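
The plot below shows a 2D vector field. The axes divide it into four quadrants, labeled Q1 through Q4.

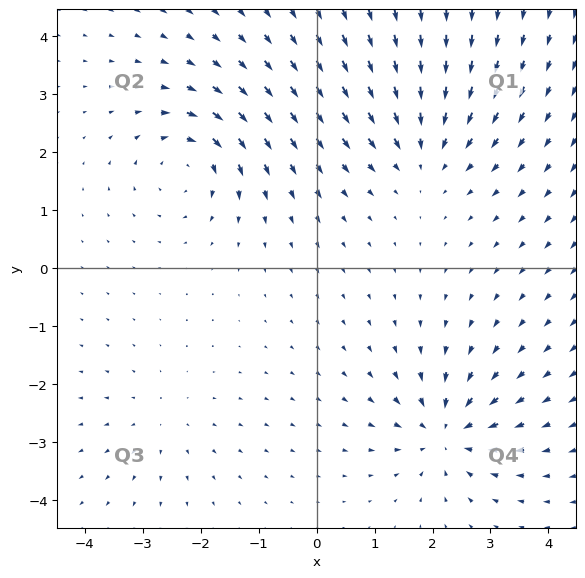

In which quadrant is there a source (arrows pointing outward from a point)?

Q3

The source sits at approximately (-2.7, -2.6), which lies in quadrant Q3. The divergence there is about +3, positive as expected for a source.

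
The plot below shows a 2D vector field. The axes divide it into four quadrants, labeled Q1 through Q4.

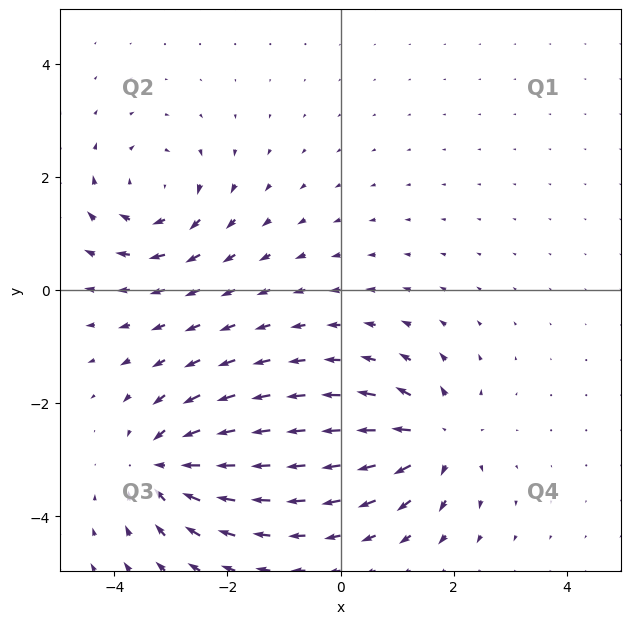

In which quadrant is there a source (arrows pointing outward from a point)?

Q4

The source sits at approximately (1.7, -2.6), which lies in quadrant Q4. The divergence there is about +5, positive as expected for a source.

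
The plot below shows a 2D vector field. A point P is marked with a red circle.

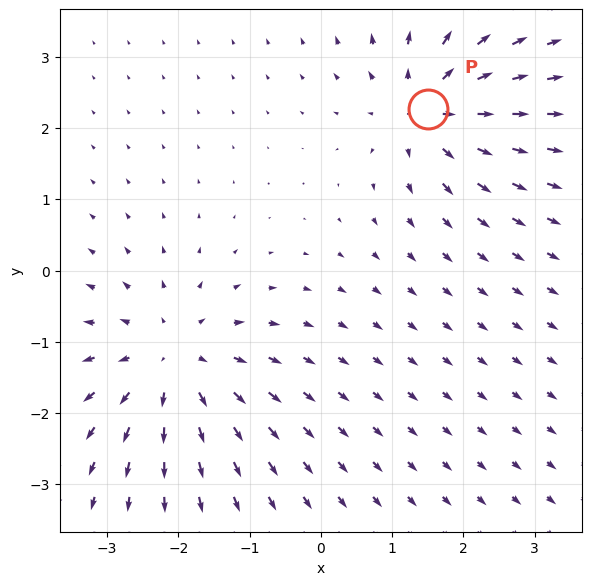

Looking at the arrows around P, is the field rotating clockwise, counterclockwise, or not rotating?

Near P at (1.5, 2.3) the arrows show no circulation. The curl there is ≈0.

not rotating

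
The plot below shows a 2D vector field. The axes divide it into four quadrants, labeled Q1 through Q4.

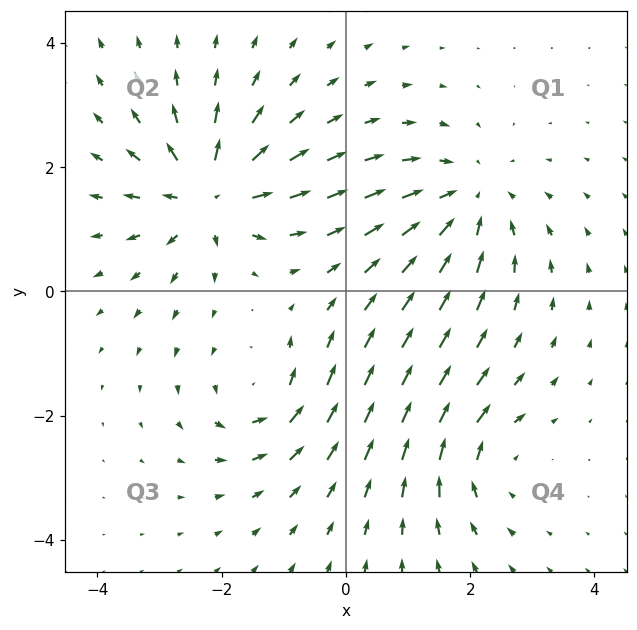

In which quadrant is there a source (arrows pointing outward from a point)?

Q2

The source sits at approximately (-2.2, 1.6), which lies in quadrant Q2. The divergence there is about +6, positive as expected for a source.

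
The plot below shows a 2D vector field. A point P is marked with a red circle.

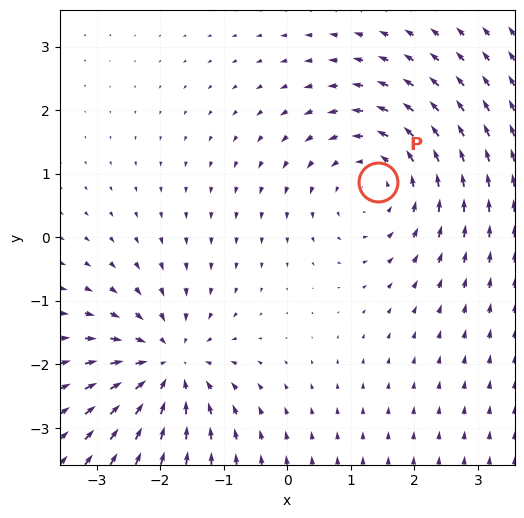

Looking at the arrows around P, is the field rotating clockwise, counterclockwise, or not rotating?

counterclockwise

Near P at (1.4, 0.9) the arrows circulate counterclockwise. The curl (z-component) there is about +3; positive curl means counterclockwise rotation.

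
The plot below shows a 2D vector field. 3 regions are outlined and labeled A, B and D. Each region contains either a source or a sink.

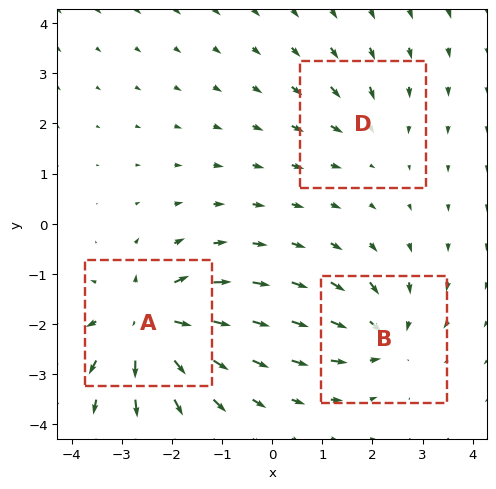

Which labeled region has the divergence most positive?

A

Divergence at each region's feature centre — A: about +6, B: about -4, D: about -2. Region A is most positive.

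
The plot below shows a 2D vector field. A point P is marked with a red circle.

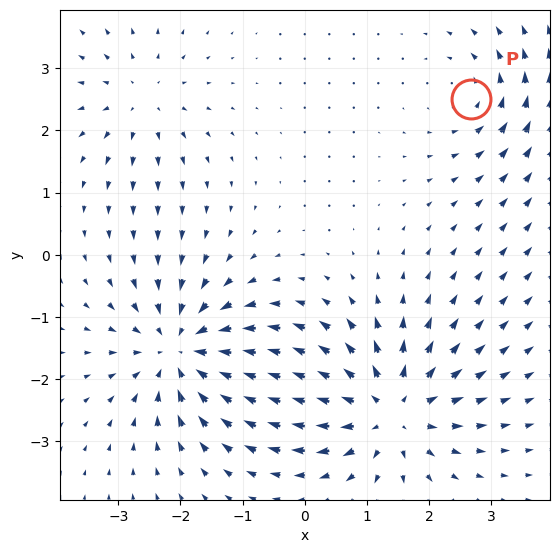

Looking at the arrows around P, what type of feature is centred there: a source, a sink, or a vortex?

vortex

At P (2.7, 2.5) the arrows circulate counterclockwise. Divergence ≈0, curl about +3 — near-zero divergence with nonzero curl is a vortex.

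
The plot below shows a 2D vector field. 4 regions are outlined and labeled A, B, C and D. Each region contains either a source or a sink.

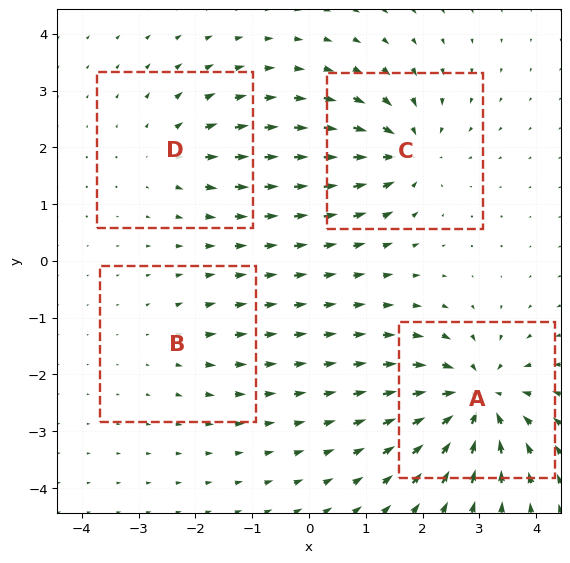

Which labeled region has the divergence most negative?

A

Divergence at each region's feature centre — A: about -8, B: about +2, C: about -6, D: about +4. Region A is most negative.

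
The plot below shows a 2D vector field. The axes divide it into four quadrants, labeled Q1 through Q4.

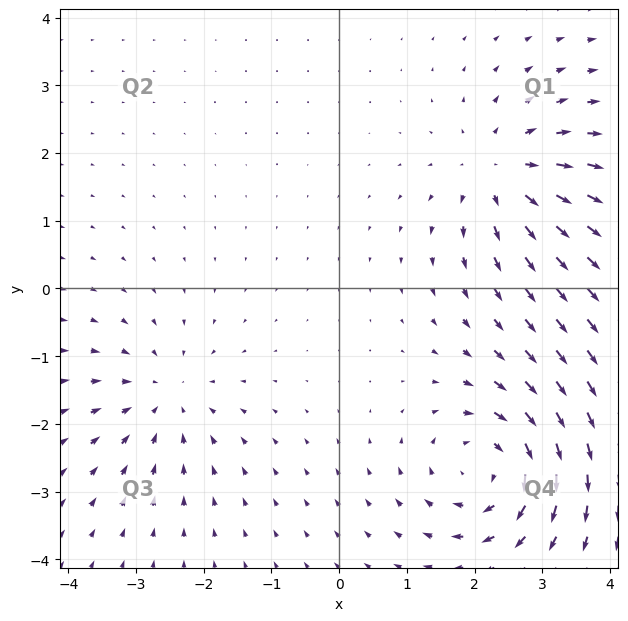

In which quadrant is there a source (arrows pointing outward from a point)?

Q1

The source sits at approximately (2.4, 1.7), which lies in quadrant Q1. The divergence there is about +4, positive as expected for a source.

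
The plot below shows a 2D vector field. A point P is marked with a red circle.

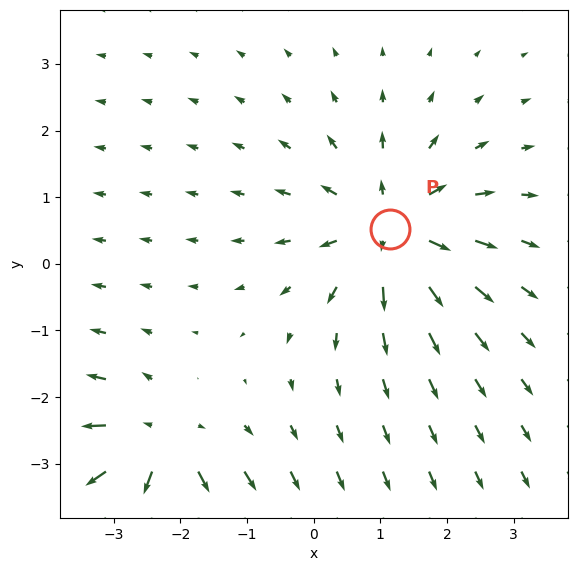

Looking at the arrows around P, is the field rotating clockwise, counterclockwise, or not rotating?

Near P at (1.1, 0.5) the arrows show no circulation. The curl there is ≈0.

not rotating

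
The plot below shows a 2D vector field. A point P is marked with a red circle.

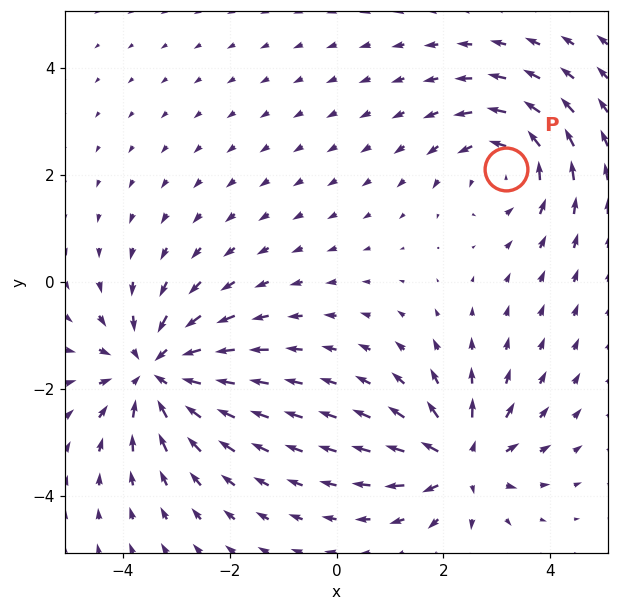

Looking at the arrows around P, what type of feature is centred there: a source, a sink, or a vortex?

At P (3.2, 2.1) the arrows circulate counterclockwise. Divergence ≈0, curl about +4 — near-zero divergence with nonzero curl is a vortex.

vortex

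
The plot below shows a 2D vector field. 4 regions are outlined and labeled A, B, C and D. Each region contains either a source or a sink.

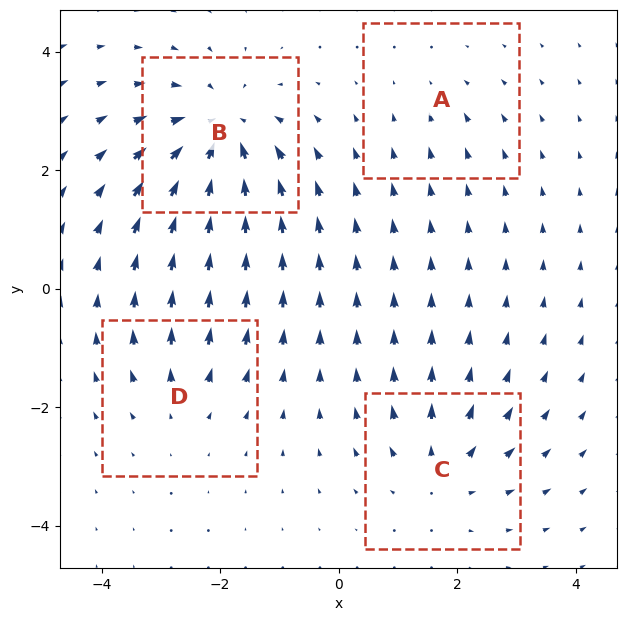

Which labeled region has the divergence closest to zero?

A

Divergence at each region's feature centre — A: about -2, B: about -7, C: about +5, D: about +3. Region A is closest to zero.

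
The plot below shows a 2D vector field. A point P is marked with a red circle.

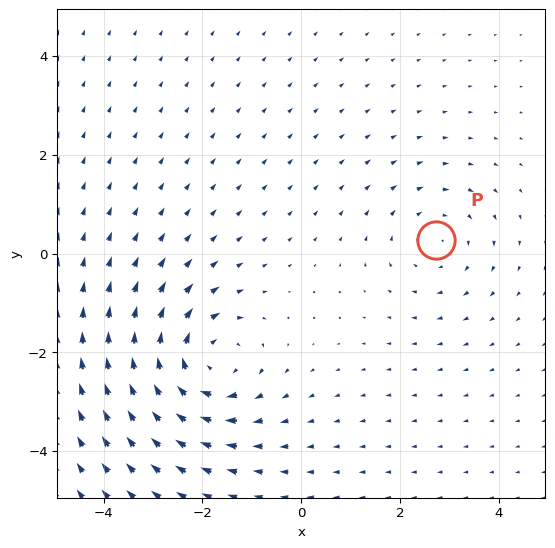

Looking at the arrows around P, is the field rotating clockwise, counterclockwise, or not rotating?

clockwise

Near P at (2.7, 0.3) the arrows circulate clockwise. The curl (z-component) there is about -2; negative curl means clockwise rotation.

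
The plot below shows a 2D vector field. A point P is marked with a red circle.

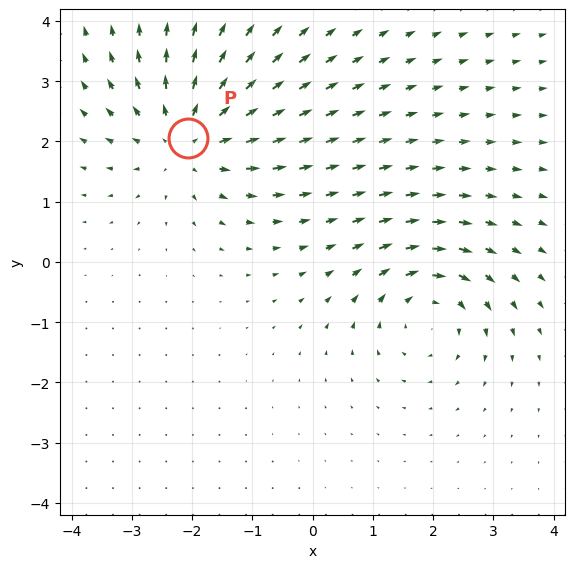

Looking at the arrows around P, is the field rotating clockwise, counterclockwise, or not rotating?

Near P at (-2.1, 2.0) the arrows show no circulation. The curl there is ≈0.

not rotating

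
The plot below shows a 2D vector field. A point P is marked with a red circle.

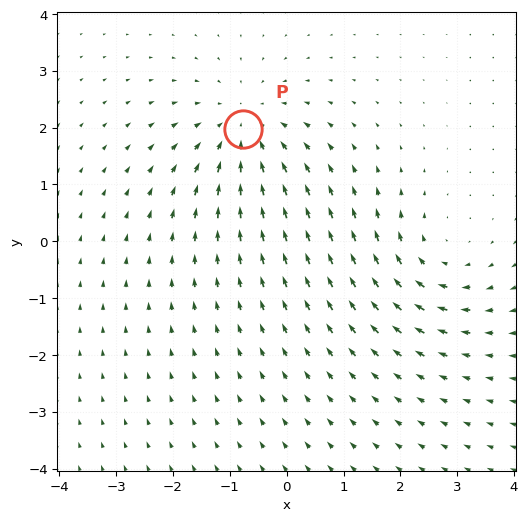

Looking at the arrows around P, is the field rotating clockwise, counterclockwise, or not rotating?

Near P at (-0.8, 2.0) the arrows show no circulation. The curl there is ≈0.

not rotating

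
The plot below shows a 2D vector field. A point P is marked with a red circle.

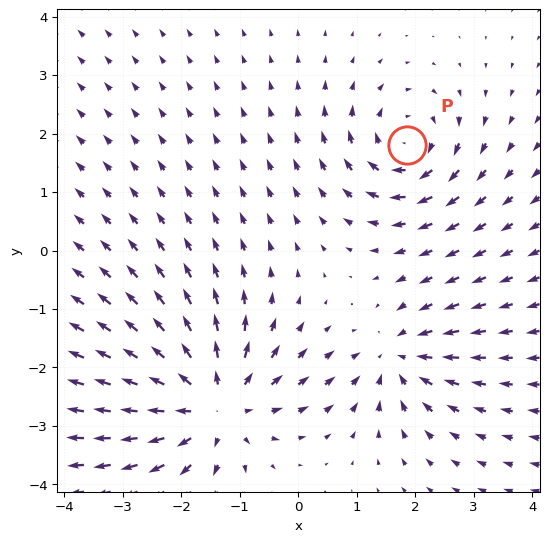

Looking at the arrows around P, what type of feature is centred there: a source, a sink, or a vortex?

vortex

At P (1.9, 1.8) the arrows circulate clockwise. Divergence ≈0, curl about -4 — near-zero divergence with nonzero curl is a vortex.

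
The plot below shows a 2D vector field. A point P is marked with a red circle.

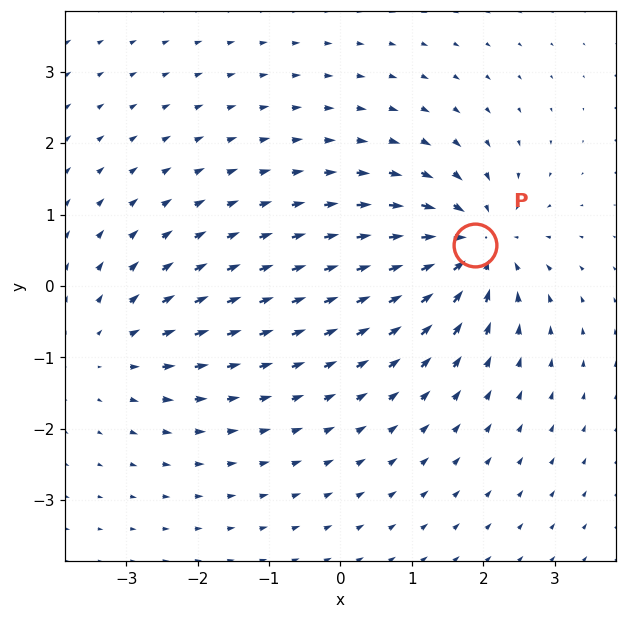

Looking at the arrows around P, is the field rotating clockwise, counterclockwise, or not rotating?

not rotating

Near P at (1.9, 0.6) the arrows show no circulation. The curl there is ≈0.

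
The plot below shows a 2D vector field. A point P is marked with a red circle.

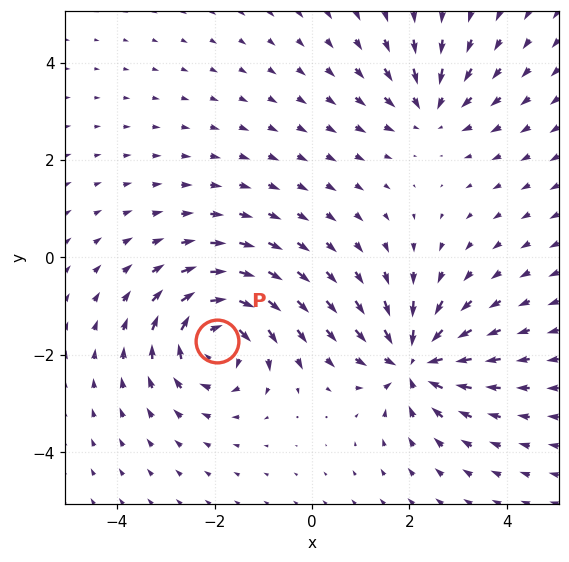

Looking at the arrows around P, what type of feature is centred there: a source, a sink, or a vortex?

At P (-2.0, -1.7) the arrows circulate clockwise. Divergence ≈0, curl about -5 — near-zero divergence with nonzero curl is a vortex.

vortex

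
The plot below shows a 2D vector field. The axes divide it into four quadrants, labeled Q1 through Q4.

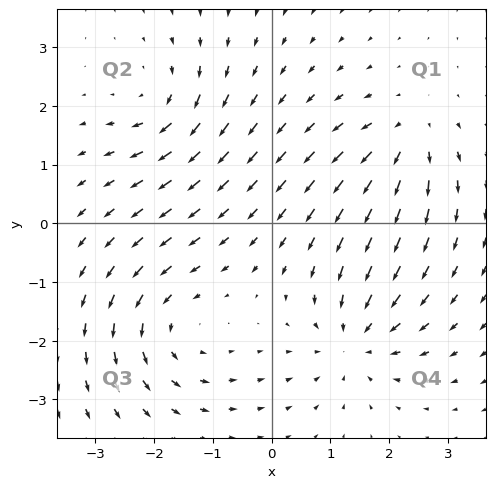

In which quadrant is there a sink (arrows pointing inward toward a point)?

Q4

The sink sits at approximately (1.4, -2.0), which lies in quadrant Q4. The divergence there is about -4, negative as expected for a sink.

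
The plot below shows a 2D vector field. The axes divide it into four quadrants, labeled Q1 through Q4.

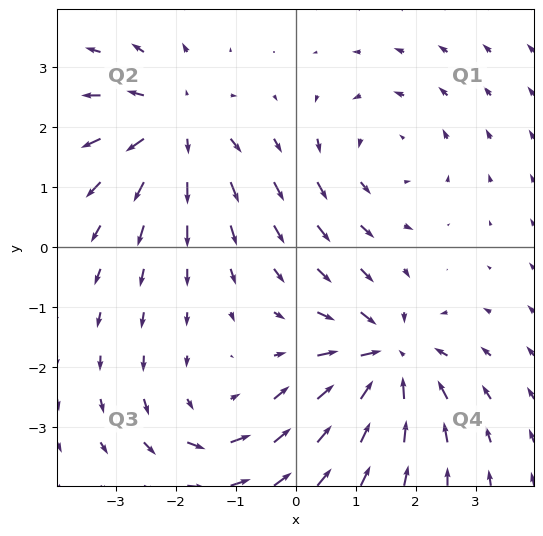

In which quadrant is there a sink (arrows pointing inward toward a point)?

Q4

The sink sits at approximately (1.5, -1.8), which lies in quadrant Q4. The divergence there is about -6, negative as expected for a sink.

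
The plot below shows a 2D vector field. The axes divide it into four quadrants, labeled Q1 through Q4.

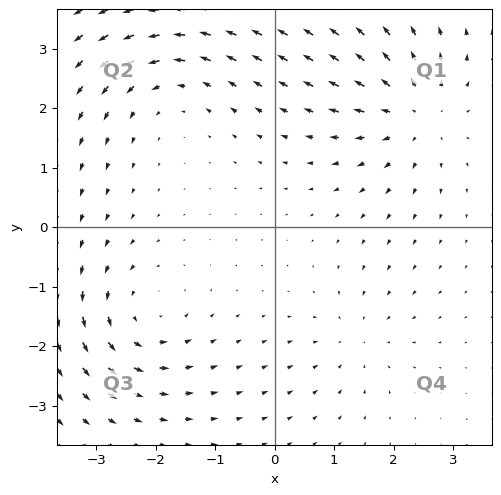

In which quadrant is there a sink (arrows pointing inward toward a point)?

Q4

The sink sits at approximately (1.3, -1.9), which lies in quadrant Q4. The divergence there is about -3, negative as expected for a sink.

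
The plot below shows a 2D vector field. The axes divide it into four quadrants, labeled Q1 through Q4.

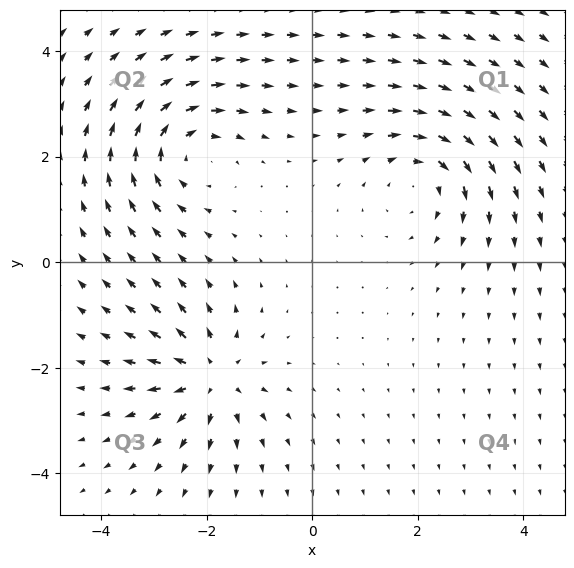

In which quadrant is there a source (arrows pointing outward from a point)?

Q3

The source sits at approximately (-1.9, -2.2), which lies in quadrant Q3. The divergence there is about +4, positive as expected for a source.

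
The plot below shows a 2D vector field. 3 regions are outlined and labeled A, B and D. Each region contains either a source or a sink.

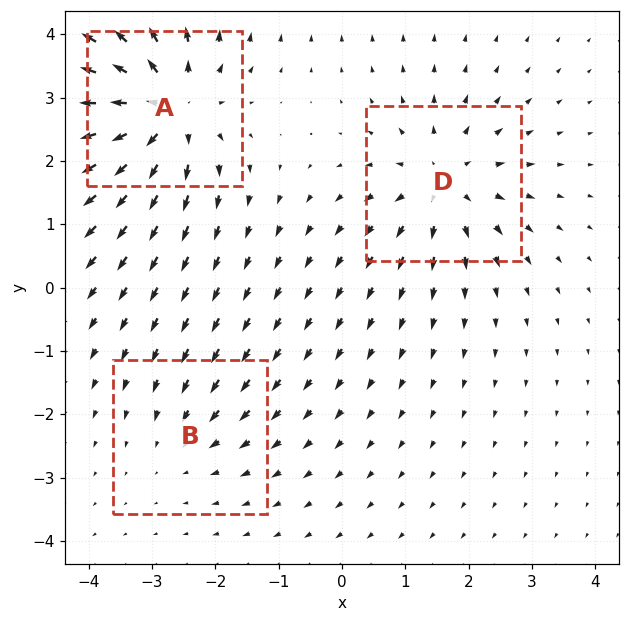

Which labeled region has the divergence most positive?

Divergence at each region's feature centre — A: about +5, B: about -2, D: about +4. Region A is most positive.

A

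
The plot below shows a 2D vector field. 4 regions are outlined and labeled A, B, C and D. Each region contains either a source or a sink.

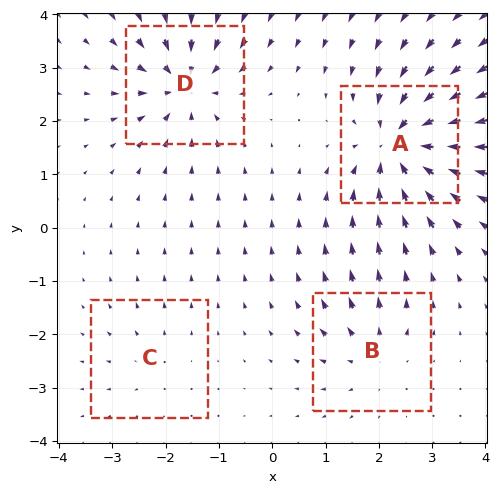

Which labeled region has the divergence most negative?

Divergence at each region's feature centre — A: about -8, B: about +4, C: about +2, D: about -7. Region A is most negative.

A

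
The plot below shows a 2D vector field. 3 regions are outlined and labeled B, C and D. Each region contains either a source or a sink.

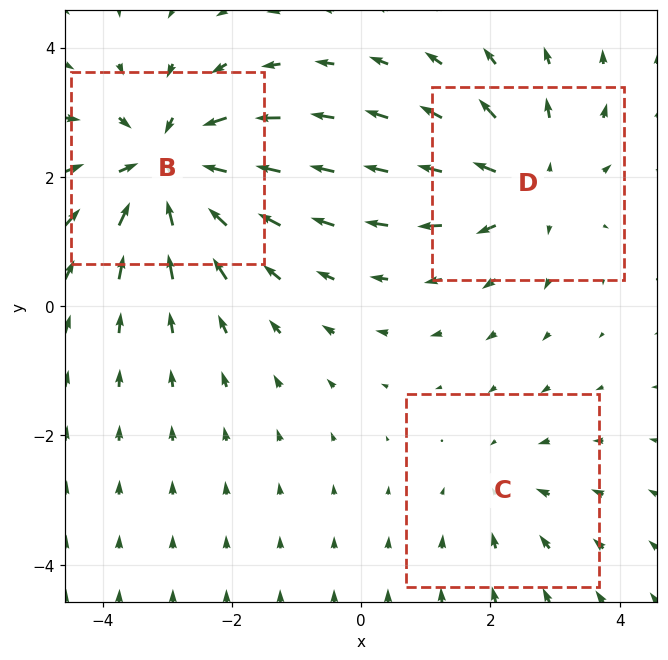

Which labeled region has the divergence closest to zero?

C

Divergence at each region's feature centre — B: about -5, C: about -2, D: about +3. Region C is closest to zero.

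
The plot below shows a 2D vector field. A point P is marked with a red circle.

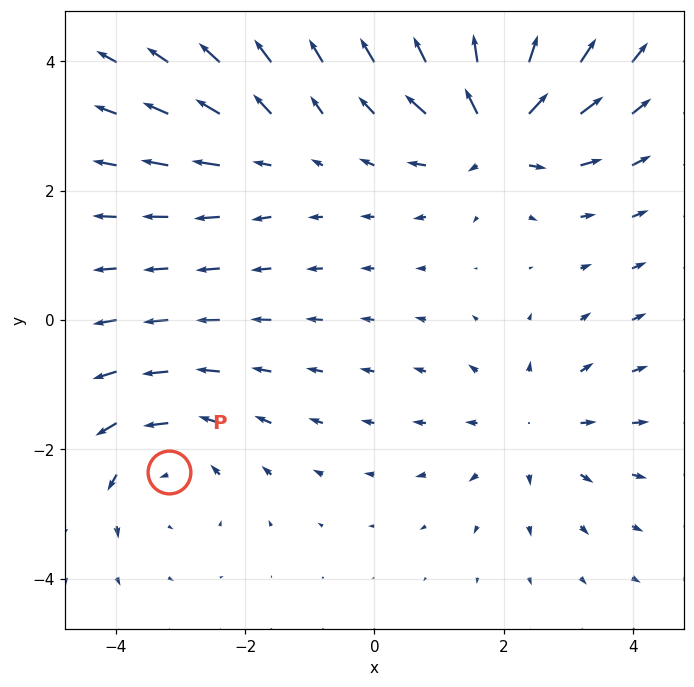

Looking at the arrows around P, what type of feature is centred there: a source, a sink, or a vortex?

vortex

At P (-3.2, -2.4) the arrows circulate counterclockwise. Divergence ≈0, curl about +3 — near-zero divergence with nonzero curl is a vortex.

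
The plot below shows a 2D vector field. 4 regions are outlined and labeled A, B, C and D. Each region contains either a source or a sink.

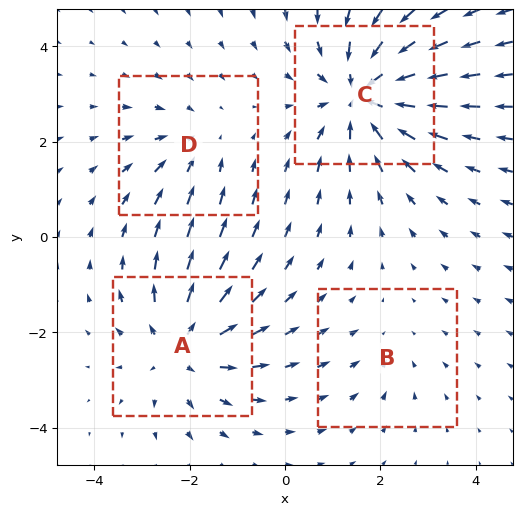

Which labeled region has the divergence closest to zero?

B

Divergence at each region's feature centre — A: about +4, B: about -2, C: about -6, D: about -3. Region B is closest to zero.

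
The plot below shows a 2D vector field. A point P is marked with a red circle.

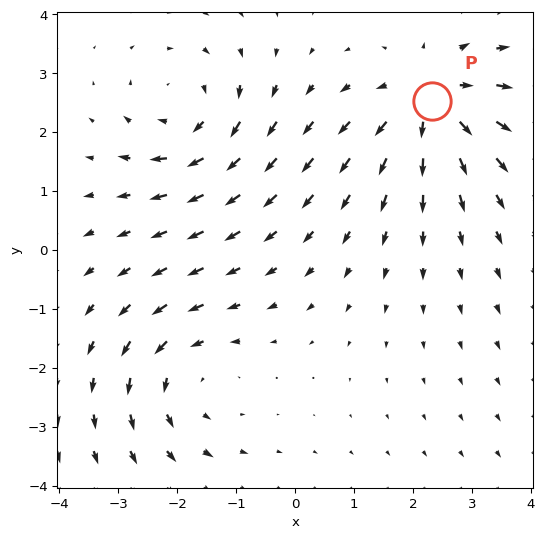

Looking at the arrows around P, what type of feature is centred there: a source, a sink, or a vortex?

At P (2.3, 2.5) the arrows spread outward. Divergence about +4, curl ≈0 — positive divergence with near-zero curl is a source.

source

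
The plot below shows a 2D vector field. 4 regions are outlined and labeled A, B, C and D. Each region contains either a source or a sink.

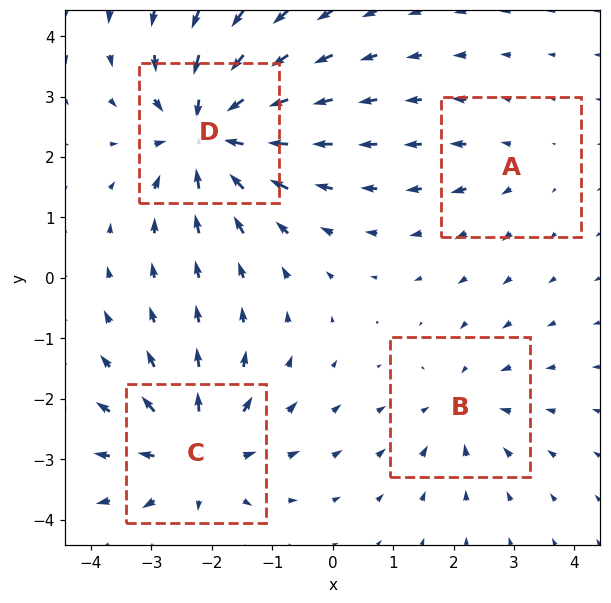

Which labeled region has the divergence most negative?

D

Divergence at each region's feature centre — A: about +2, B: about -3, C: about +5, D: about -7. Region D is most negative.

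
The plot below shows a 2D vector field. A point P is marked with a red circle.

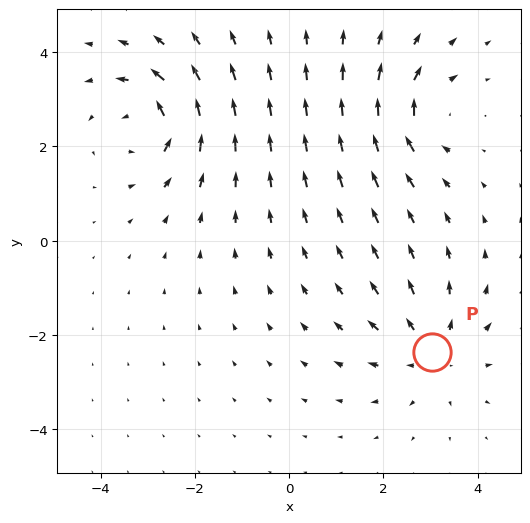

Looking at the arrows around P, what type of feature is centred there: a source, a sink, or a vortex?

At P (3.0, -2.4) the arrows spread outward. Divergence about +3, curl ≈0 — positive divergence with near-zero curl is a source.

source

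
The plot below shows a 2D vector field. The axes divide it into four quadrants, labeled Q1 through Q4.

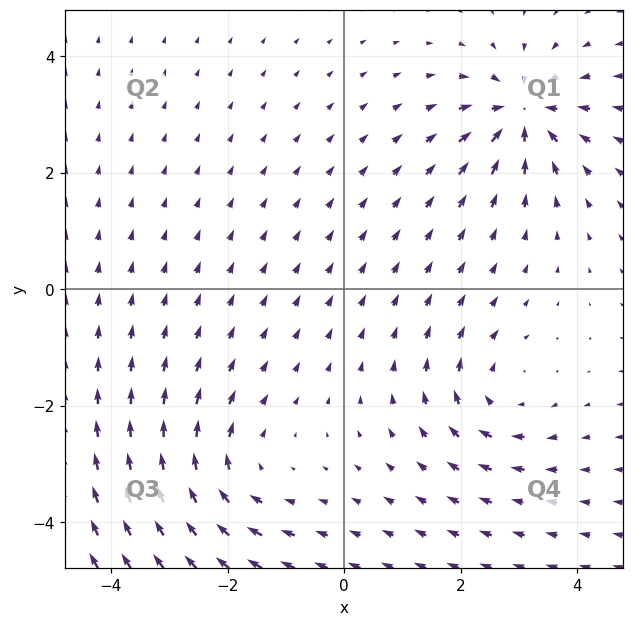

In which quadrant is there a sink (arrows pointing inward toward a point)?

The sink sits at approximately (3.1, 3.0), which lies in quadrant Q1. The divergence there is about -5, negative as expected for a sink.

Q1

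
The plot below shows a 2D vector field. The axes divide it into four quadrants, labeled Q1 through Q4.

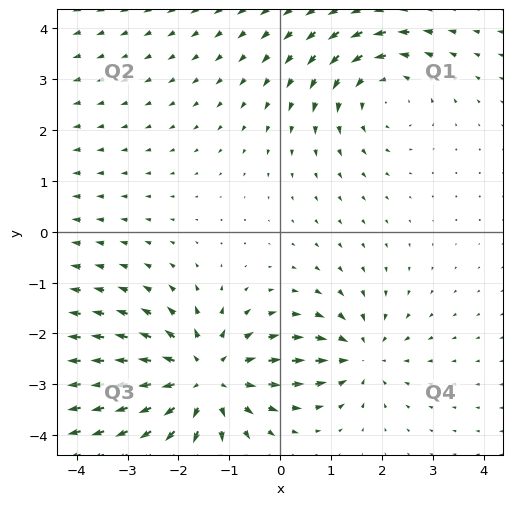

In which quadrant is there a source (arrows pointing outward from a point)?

Q3

The source sits at approximately (-1.5, -2.9), which lies in quadrant Q3. The divergence there is about +4, positive as expected for a source.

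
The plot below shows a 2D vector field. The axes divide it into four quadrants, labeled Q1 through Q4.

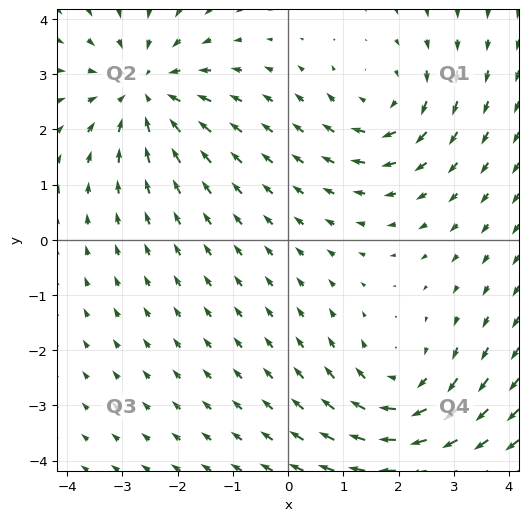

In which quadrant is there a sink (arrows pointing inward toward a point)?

Q2

The sink sits at approximately (-2.6, 2.7), which lies in quadrant Q2. The divergence there is about -4, negative as expected for a sink.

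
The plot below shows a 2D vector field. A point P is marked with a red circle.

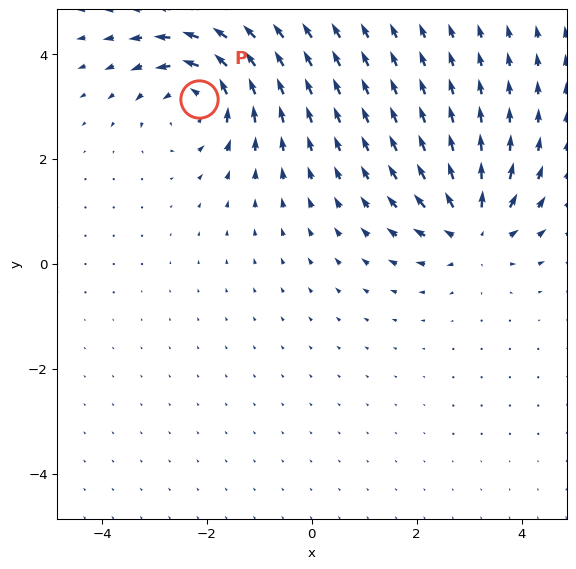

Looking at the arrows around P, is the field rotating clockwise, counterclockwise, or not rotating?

counterclockwise

Near P at (-2.2, 3.1) the arrows circulate counterclockwise. The curl (z-component) there is about +4; positive curl means counterclockwise rotation.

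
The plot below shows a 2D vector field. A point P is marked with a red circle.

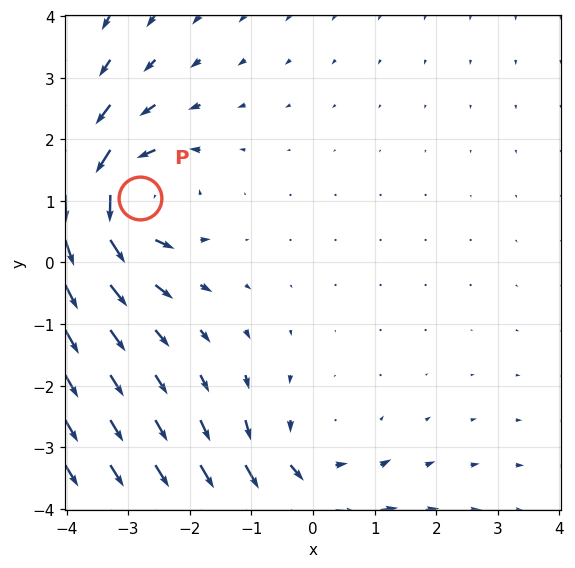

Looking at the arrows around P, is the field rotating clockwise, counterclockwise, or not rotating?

counterclockwise

Near P at (-2.8, 1.0) the arrows circulate counterclockwise. The curl (z-component) there is about +4; positive curl means counterclockwise rotation.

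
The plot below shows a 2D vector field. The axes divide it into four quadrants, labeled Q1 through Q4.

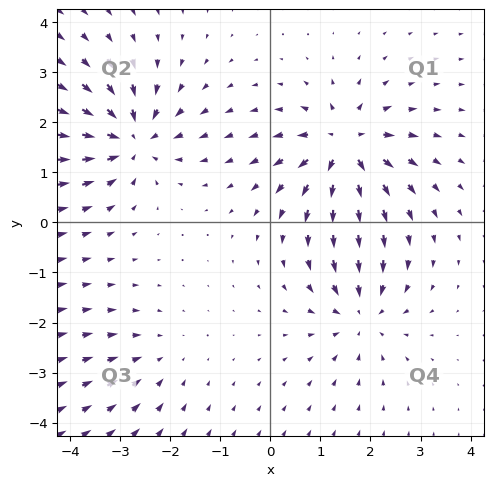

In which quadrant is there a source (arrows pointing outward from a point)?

Q1

The source sits at approximately (1.5, 1.5), which lies in quadrant Q1. The divergence there is about +7, positive as expected for a source.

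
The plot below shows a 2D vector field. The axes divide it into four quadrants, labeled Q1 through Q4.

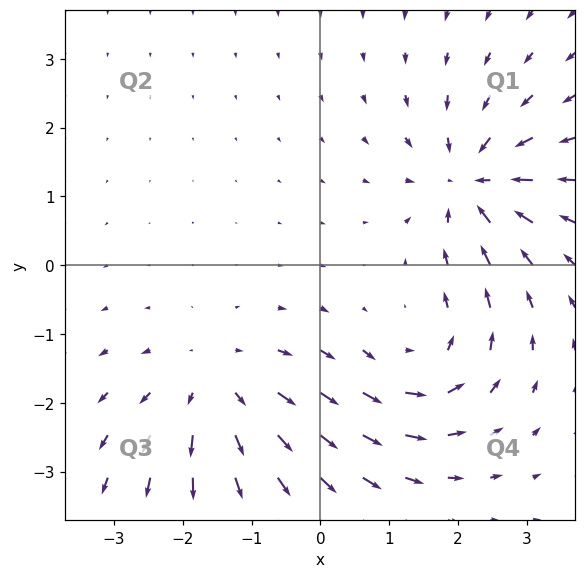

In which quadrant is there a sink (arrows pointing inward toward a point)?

The sink sits at approximately (2.2, 1.2), which lies in quadrant Q1. The divergence there is about -6, negative as expected for a sink.

Q1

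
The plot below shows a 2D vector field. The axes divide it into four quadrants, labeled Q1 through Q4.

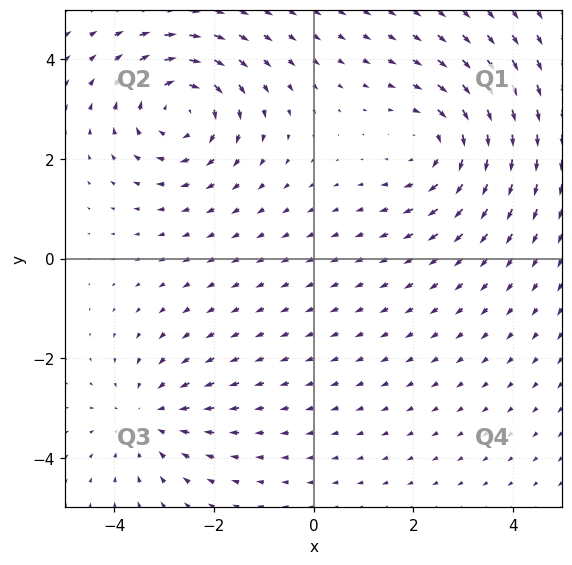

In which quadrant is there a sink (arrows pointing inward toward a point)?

The sink sits at approximately (-3.3, -3.2), which lies in quadrant Q3. The divergence there is about -3, negative as expected for a sink.

Q3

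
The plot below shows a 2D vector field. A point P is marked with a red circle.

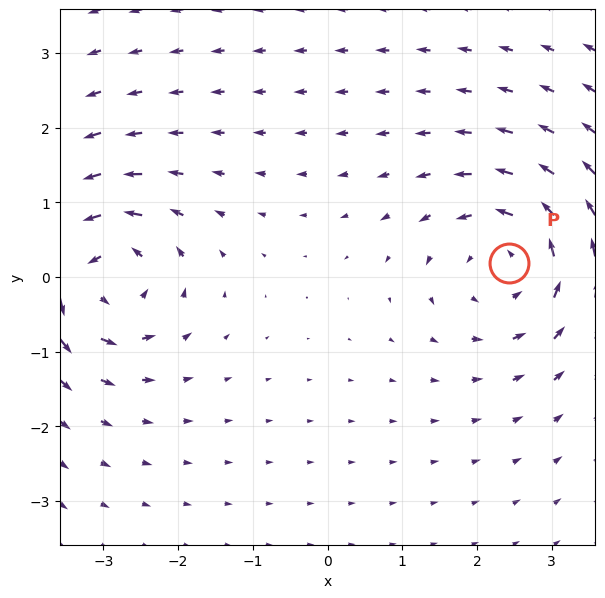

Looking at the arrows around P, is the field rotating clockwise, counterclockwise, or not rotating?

Near P at (2.4, 0.2) the arrows circulate counterclockwise. The curl (z-component) there is about +5; positive curl means counterclockwise rotation.

counterclockwise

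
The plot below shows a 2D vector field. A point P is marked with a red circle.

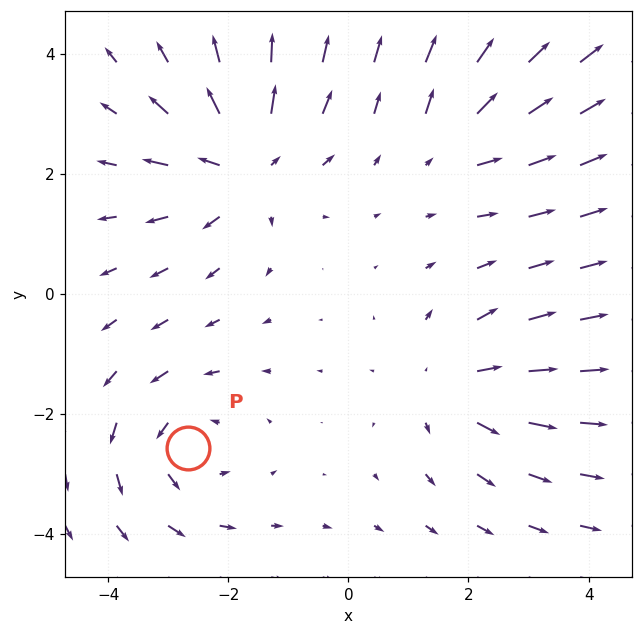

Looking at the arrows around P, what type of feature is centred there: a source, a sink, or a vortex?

At P (-2.7, -2.6) the arrows circulate counterclockwise. Divergence ≈0, curl about +4 — near-zero divergence with nonzero curl is a vortex.

vortex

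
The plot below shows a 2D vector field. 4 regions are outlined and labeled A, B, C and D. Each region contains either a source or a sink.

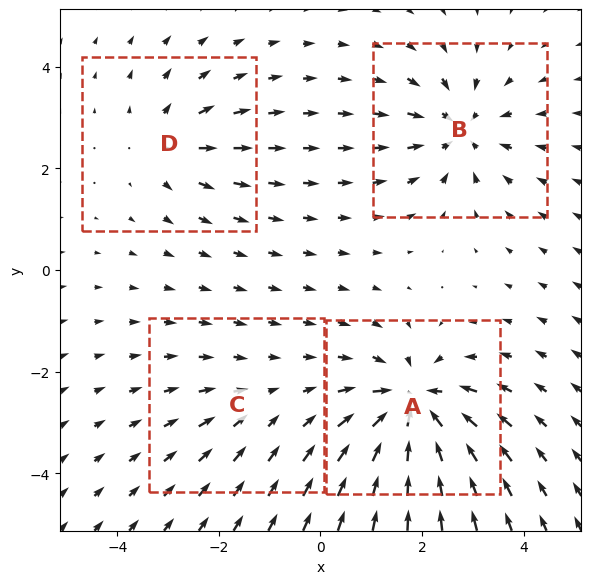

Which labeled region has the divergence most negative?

A

Divergence at each region's feature centre — A: about -7, B: about -5, C: about -2, D: about +4. Region A is most negative.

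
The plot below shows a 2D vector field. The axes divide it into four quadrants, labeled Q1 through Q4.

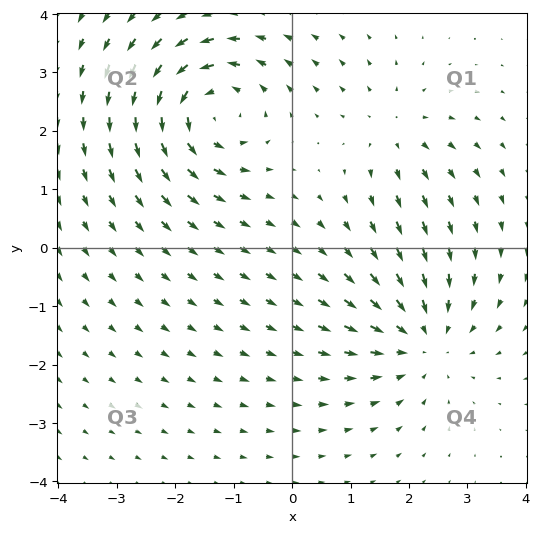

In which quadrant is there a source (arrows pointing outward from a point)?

The source sits at approximately (1.8, 2.0), which lies in quadrant Q1. The divergence there is about +3, positive as expected for a source.

Q1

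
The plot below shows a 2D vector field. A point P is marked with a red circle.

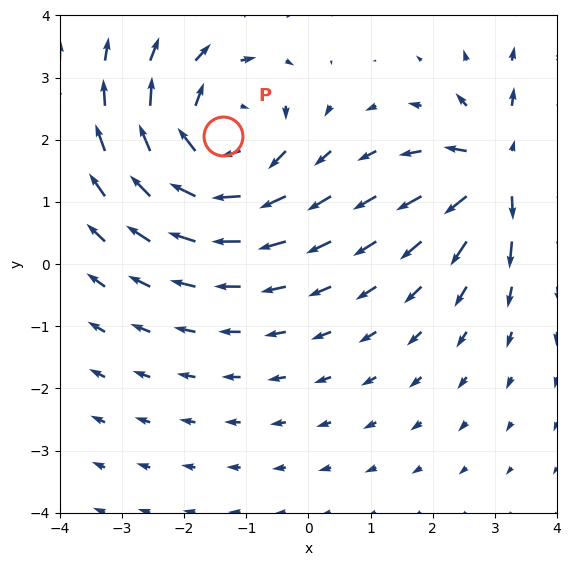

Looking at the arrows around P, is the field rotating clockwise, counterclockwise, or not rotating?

clockwise

Near P at (-1.4, 2.1) the arrows circulate clockwise. The curl (z-component) there is about -4; negative curl means clockwise rotation.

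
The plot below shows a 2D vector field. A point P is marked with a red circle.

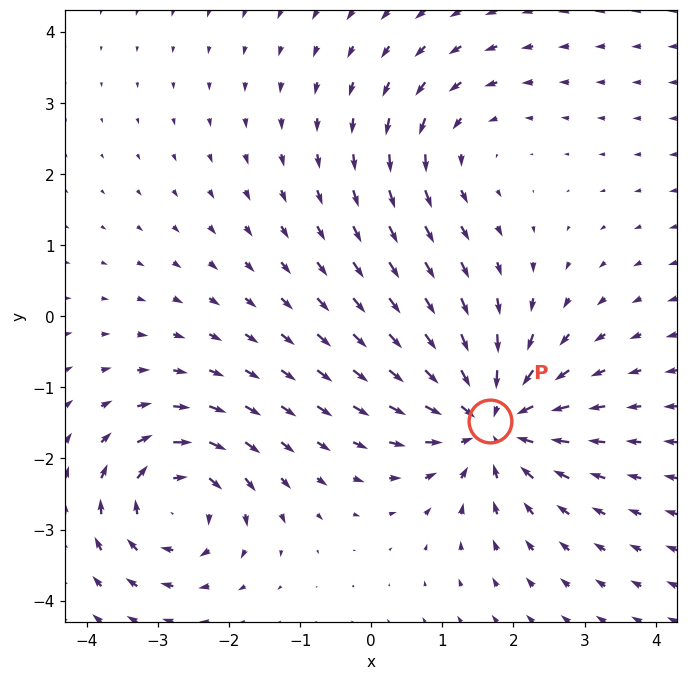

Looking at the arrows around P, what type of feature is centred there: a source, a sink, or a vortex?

sink

At P (1.7, -1.5) the arrows converge inward. Divergence about -5, curl ≈0 — negative divergence with near-zero curl is a sink.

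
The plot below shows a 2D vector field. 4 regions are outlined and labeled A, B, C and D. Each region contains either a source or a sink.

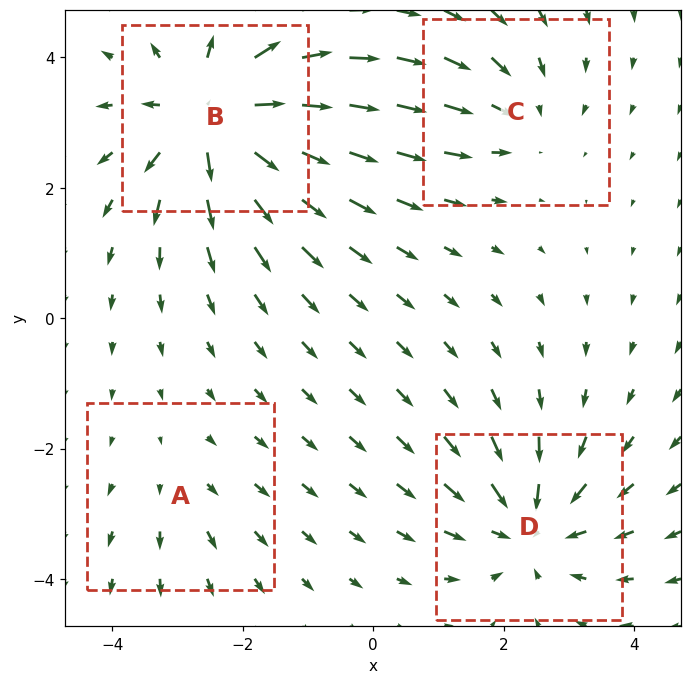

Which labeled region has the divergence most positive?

B

Divergence at each region's feature centre — A: about +2, B: about +7, C: about -3, D: about -5. Region B is most positive.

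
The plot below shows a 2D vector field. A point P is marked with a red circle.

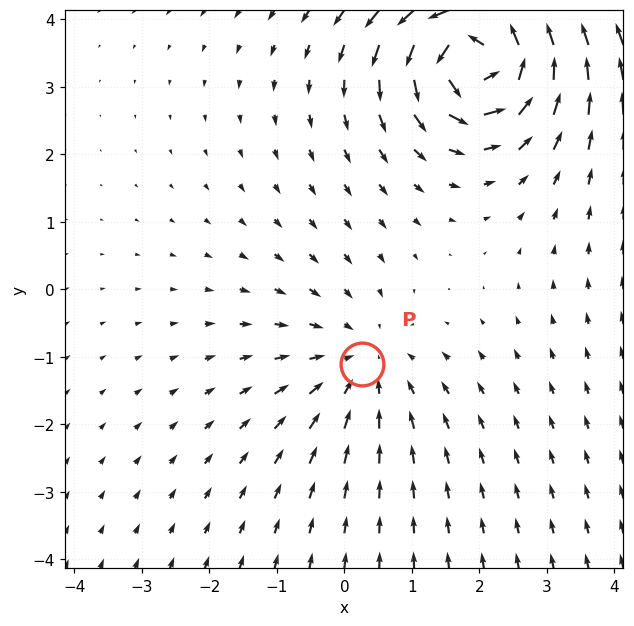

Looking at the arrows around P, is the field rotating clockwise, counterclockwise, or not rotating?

not rotating

Near P at (0.3, -1.1) the arrows show no circulation. The curl there is ≈0.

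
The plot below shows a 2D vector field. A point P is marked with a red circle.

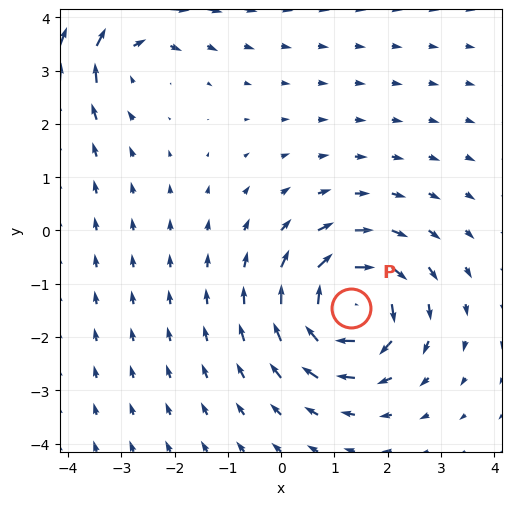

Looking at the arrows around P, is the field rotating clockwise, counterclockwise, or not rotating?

clockwise

Near P at (1.3, -1.5) the arrows circulate clockwise. The curl (z-component) there is about -7; negative curl means clockwise rotation.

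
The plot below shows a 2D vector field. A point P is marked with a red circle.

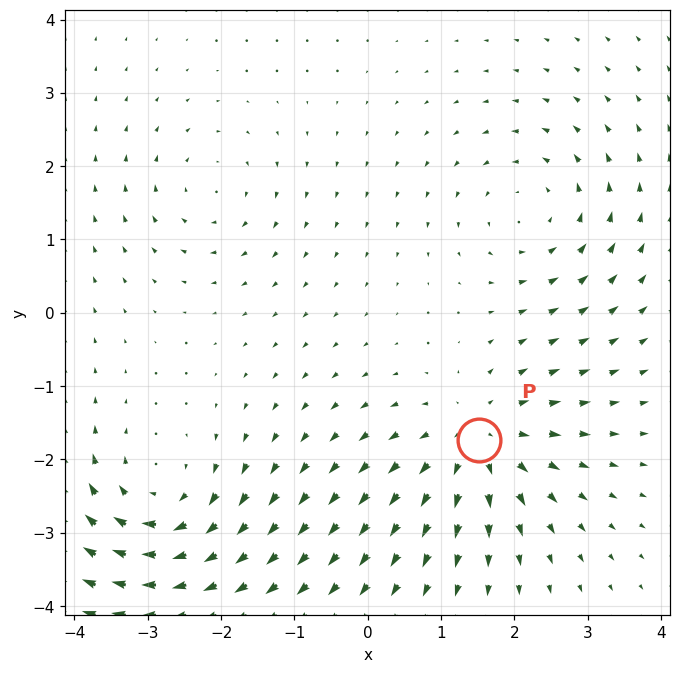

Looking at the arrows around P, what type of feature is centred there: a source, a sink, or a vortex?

source

At P (1.5, -1.7) the arrows spread outward. Divergence about +5, curl ≈0 — positive divergence with near-zero curl is a source.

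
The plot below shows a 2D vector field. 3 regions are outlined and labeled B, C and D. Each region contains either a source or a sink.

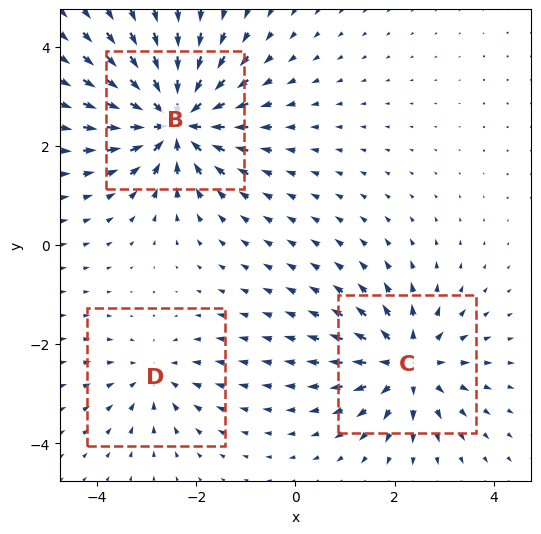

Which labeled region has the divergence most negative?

Divergence at each region's feature centre — B: about -6, C: about +4, D: about -2. Region B is most negative.

B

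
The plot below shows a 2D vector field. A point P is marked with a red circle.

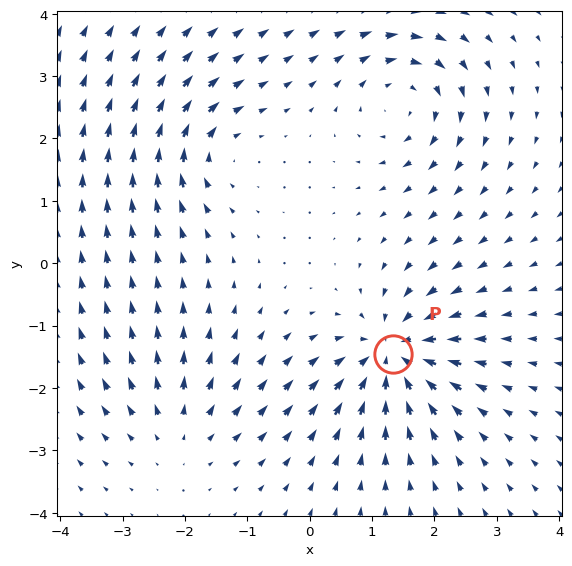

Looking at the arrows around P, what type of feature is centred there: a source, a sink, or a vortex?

At P (1.3, -1.5) the arrows converge inward. Divergence about -6, curl ≈0 — negative divergence with near-zero curl is a sink.

sink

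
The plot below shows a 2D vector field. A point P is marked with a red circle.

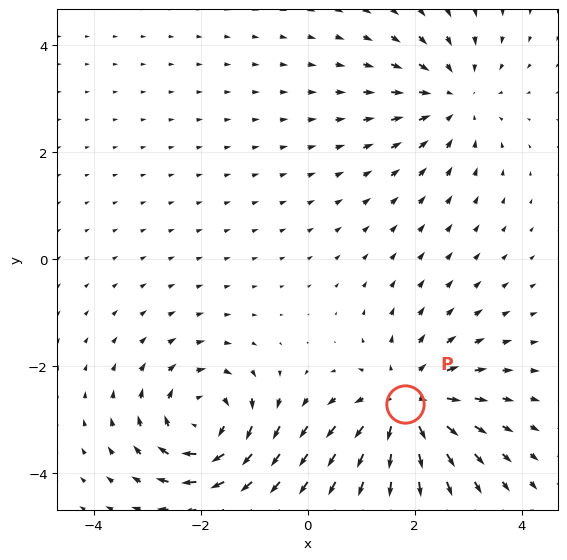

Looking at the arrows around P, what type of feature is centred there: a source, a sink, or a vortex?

source

At P (1.8, -2.7) the arrows spread outward. Divergence about +5, curl ≈0 — positive divergence with near-zero curl is a source.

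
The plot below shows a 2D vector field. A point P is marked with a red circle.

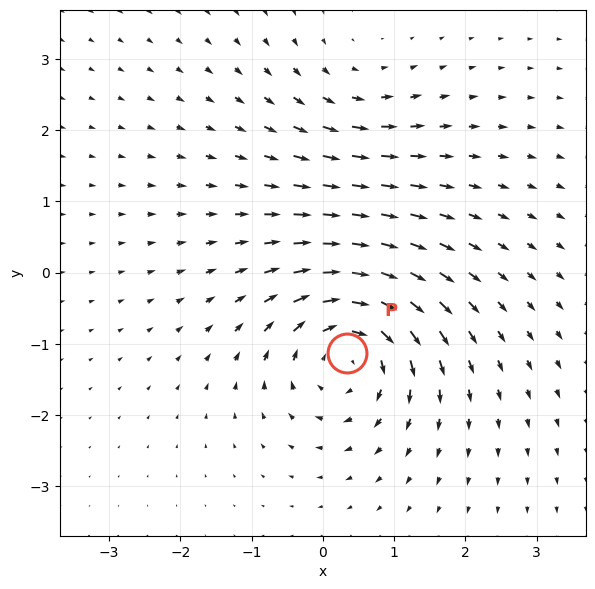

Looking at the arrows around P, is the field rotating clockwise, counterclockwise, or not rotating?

Near P at (0.3, -1.1) the arrows circulate clockwise. The curl (z-component) there is about -5; negative curl means clockwise rotation.

clockwise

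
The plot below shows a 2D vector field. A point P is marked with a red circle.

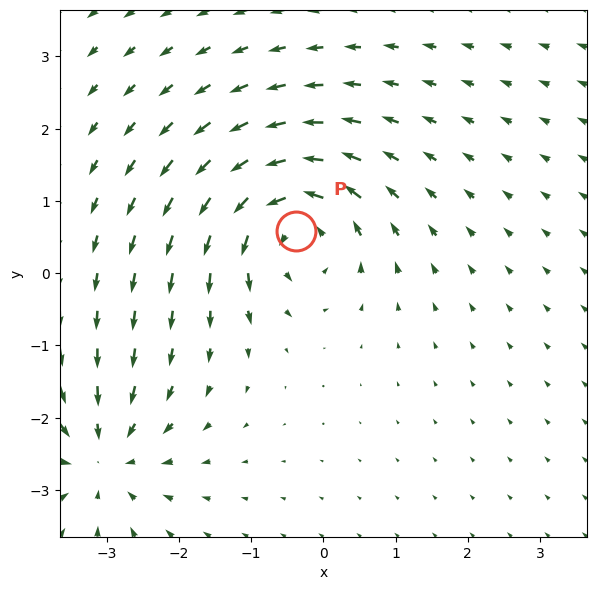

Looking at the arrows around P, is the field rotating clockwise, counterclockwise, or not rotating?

Near P at (-0.4, 0.6) the arrows circulate counterclockwise. The curl (z-component) there is about +6; positive curl means counterclockwise rotation.

counterclockwise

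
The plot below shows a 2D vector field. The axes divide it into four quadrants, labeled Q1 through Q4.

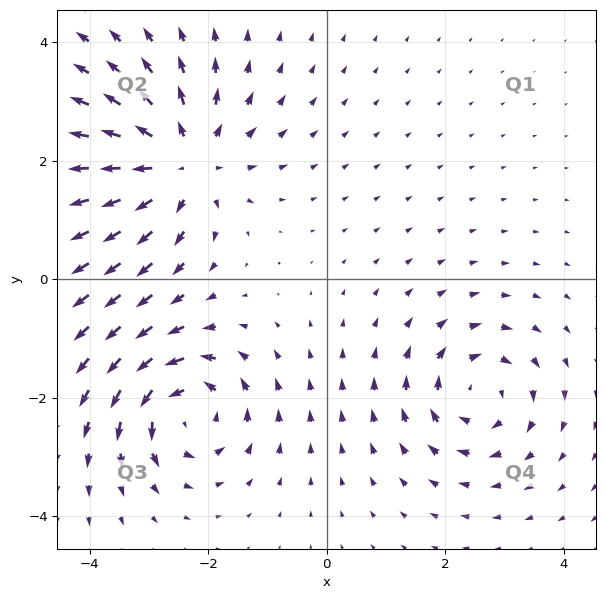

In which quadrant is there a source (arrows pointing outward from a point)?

The source sits at approximately (-2.5, 2.0), which lies in quadrant Q2. The divergence there is about +5, positive as expected for a source.

Q2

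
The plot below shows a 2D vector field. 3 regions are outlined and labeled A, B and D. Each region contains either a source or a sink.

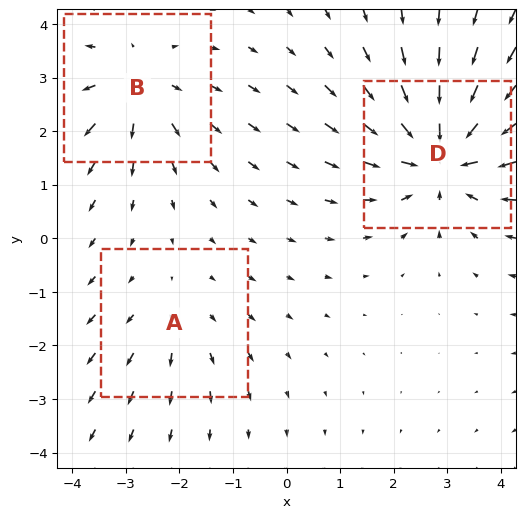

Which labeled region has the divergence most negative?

D

Divergence at each region's feature centre — A: about +2, B: about +3, D: about -4. Region D is most negative.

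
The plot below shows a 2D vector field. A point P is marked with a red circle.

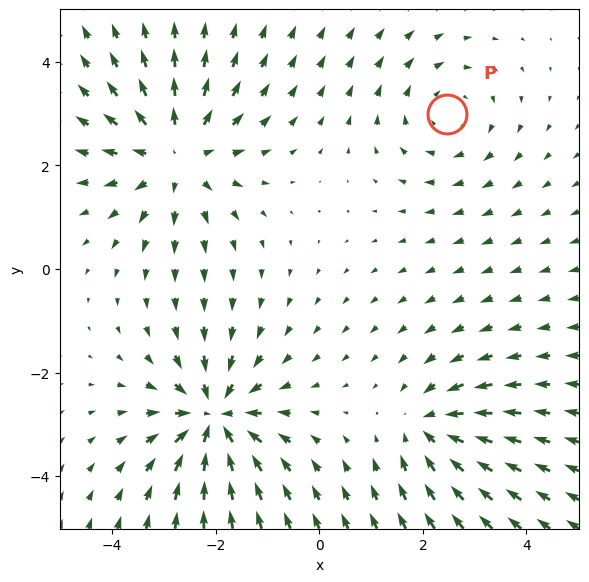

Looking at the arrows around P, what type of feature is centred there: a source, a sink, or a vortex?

vortex

At P (2.5, 3.0) the arrows circulate clockwise. Divergence ≈0, curl about -3 — near-zero divergence with nonzero curl is a vortex.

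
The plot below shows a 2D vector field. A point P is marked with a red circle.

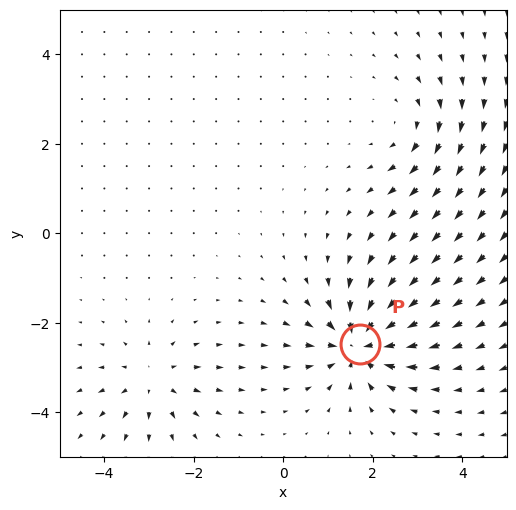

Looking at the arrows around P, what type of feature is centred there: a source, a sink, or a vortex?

sink

At P (1.7, -2.5) the arrows converge inward. Divergence about -6, curl ≈0 — negative divergence with near-zero curl is a sink.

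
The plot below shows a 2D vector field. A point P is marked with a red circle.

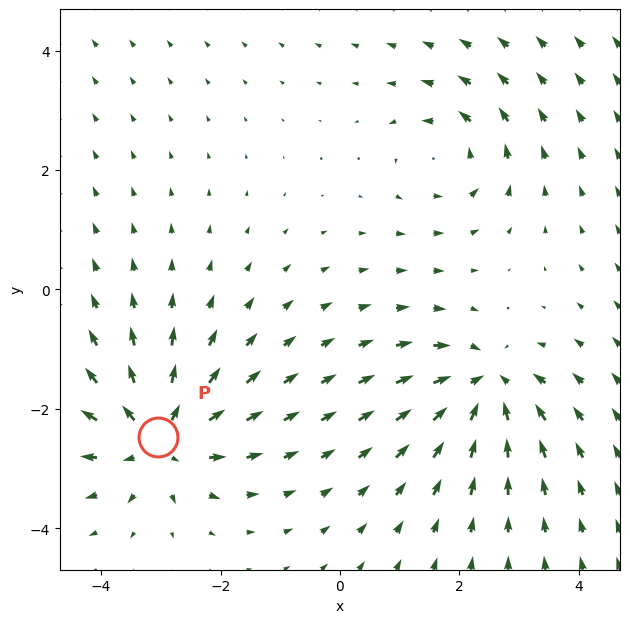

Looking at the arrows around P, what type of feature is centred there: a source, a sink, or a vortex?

source

At P (-3.0, -2.5) the arrows spread outward. Divergence about +5, curl ≈0 — positive divergence with near-zero curl is a source.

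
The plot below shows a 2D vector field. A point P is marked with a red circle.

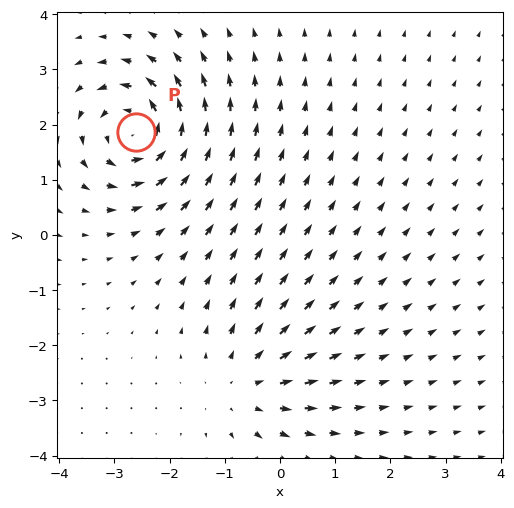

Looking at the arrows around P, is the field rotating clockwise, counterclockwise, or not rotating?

counterclockwise

Near P at (-2.6, 1.9) the arrows circulate counterclockwise. The curl (z-component) there is about +6; positive curl means counterclockwise rotation.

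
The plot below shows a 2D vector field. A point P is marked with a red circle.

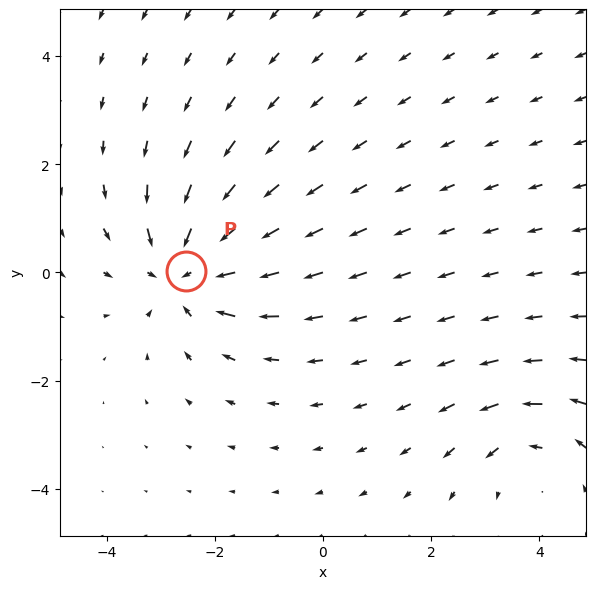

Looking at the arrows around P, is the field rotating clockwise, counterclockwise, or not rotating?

Near P at (-2.5, 0.0) the arrows show no circulation. The curl there is ≈0.

not rotating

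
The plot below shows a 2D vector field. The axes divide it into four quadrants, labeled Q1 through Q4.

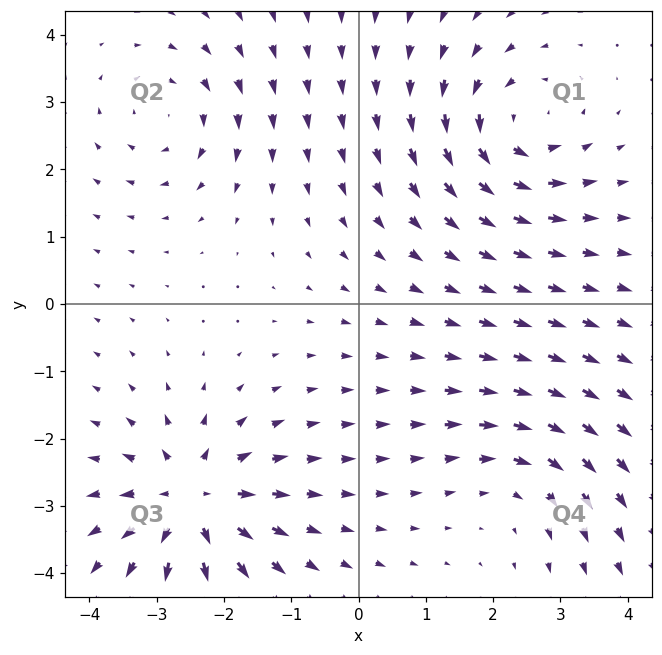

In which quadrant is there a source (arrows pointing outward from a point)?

The source sits at approximately (-2.5, -2.9), which lies in quadrant Q3. The divergence there is about +5, positive as expected for a source.

Q3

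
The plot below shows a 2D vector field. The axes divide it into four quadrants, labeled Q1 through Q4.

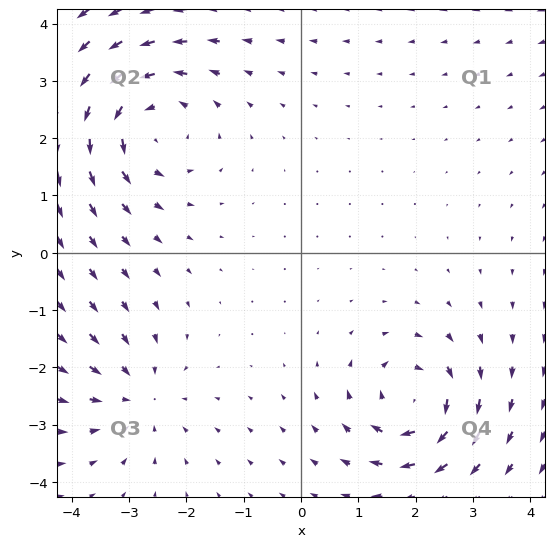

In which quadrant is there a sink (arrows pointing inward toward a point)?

Q3

The sink sits at approximately (-2.8, -2.5), which lies in quadrant Q3. The divergence there is about -3, negative as expected for a sink.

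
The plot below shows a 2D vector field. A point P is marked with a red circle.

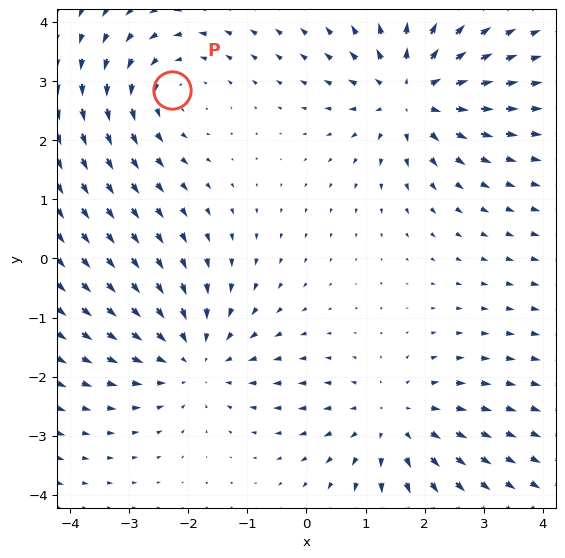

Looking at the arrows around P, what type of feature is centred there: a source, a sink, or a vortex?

vortex

At P (-2.3, 2.8) the arrows circulate counterclockwise. Divergence ≈0, curl about +3 — near-zero divergence with nonzero curl is a vortex.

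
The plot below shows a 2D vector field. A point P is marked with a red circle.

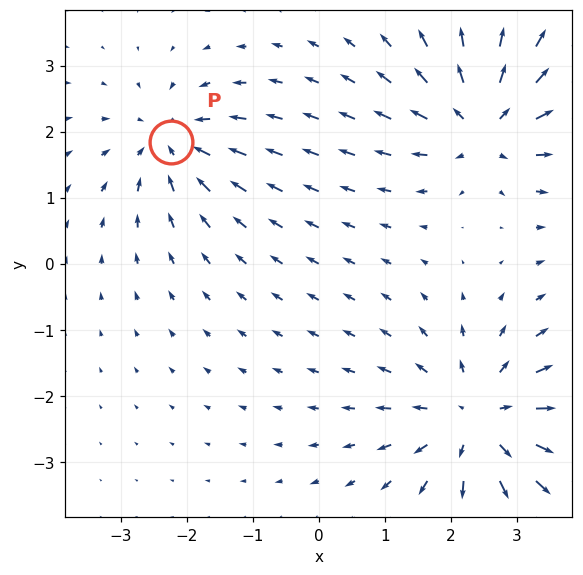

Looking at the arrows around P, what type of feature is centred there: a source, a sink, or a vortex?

sink

At P (-2.2, 1.8) the arrows converge inward. Divergence about -3, curl ≈0 — negative divergence with near-zero curl is a sink.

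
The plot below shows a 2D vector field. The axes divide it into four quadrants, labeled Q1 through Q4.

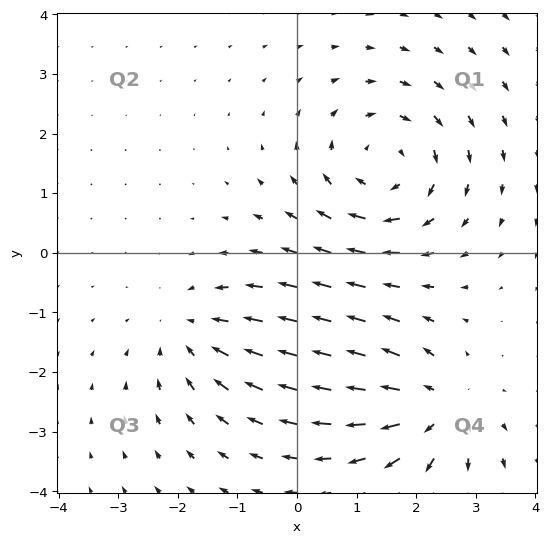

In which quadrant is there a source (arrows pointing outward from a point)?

The source sits at approximately (2.4, -2.6), which lies in quadrant Q4. The divergence there is about +4, positive as expected for a source.

Q4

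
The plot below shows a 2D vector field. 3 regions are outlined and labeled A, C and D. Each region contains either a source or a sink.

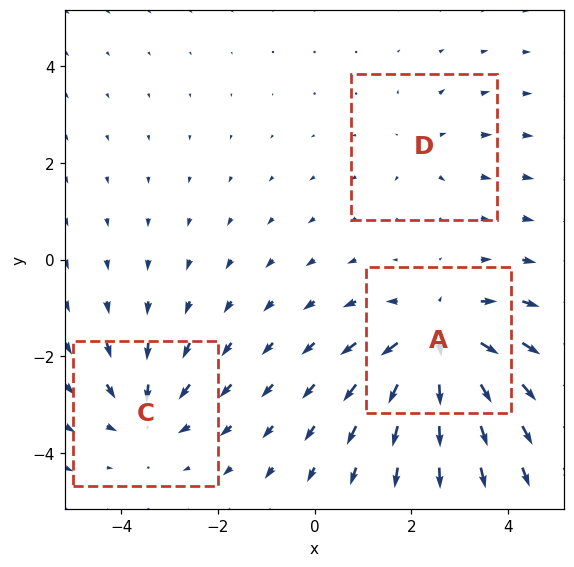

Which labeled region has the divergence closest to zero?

D

Divergence at each region's feature centre — A: about +5, C: about -3, D: about +2. Region D is closest to zero.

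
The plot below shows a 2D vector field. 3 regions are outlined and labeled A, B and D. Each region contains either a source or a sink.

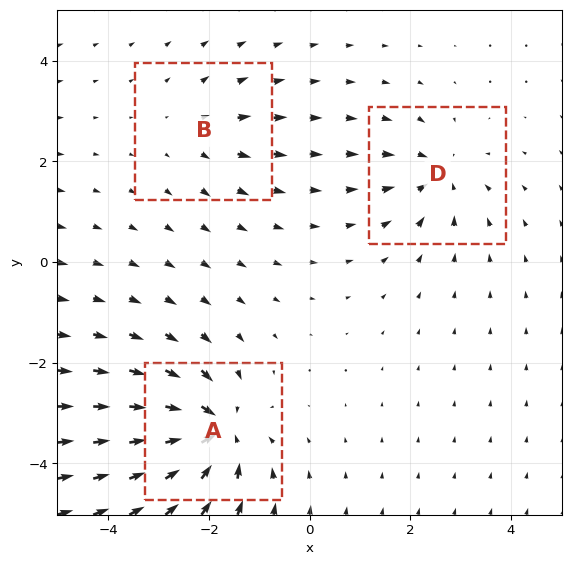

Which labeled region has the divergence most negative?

A

Divergence at each region's feature centre — A: about -5, B: about +2, D: about -3. Region A is most negative.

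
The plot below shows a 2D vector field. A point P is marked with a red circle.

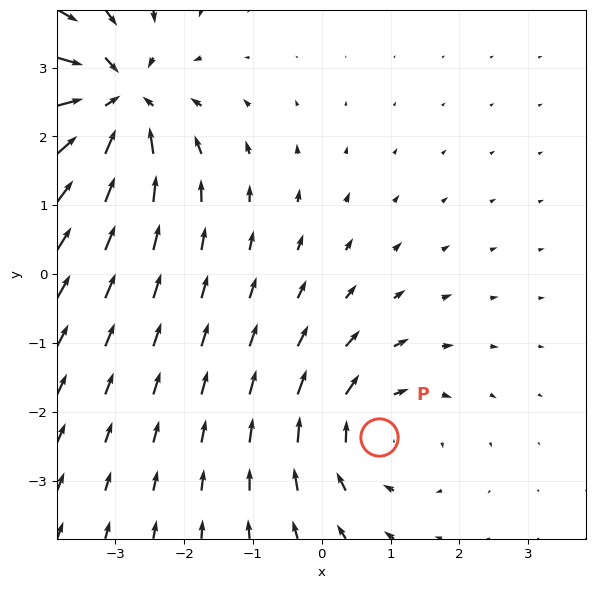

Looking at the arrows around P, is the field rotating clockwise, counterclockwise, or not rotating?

clockwise

Near P at (0.8, -2.4) the arrows circulate clockwise. The curl (z-component) there is about -3; negative curl means clockwise rotation.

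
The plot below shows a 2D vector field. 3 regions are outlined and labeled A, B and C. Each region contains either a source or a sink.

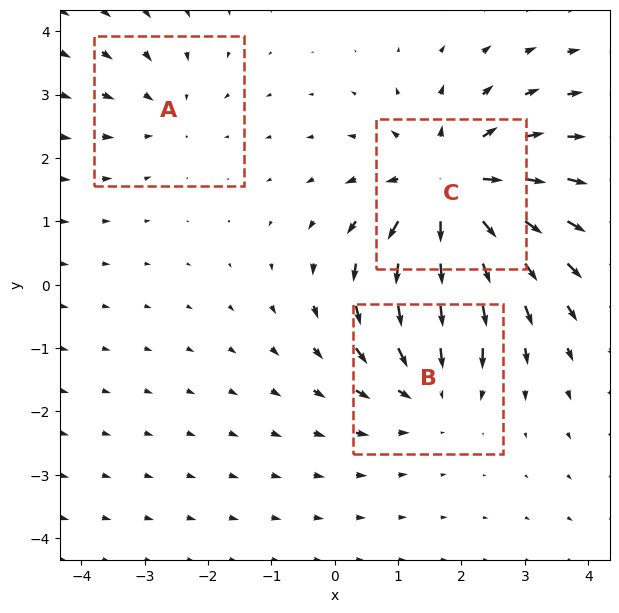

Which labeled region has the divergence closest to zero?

A

Divergence at each region's feature centre — A: about -2, B: about -3, C: about +5. Region A is closest to zero.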